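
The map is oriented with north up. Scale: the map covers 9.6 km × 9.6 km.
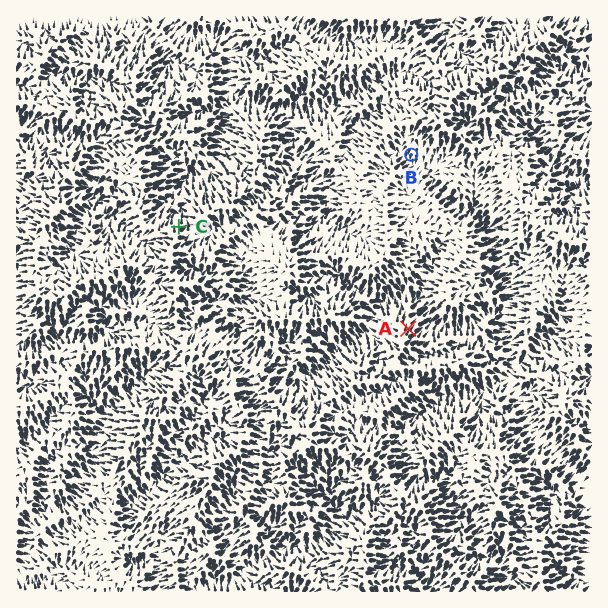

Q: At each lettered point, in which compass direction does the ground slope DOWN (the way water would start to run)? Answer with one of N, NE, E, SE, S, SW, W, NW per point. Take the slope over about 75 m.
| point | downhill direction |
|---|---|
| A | NE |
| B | S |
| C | N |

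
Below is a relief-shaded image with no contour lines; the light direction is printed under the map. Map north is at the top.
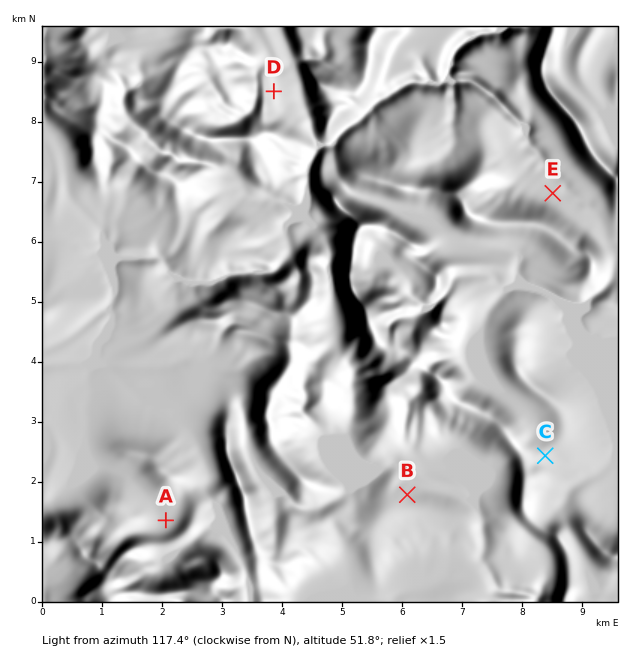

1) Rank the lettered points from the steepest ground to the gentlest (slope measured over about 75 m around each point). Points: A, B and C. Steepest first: B C A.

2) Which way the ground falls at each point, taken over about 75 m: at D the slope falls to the E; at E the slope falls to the NE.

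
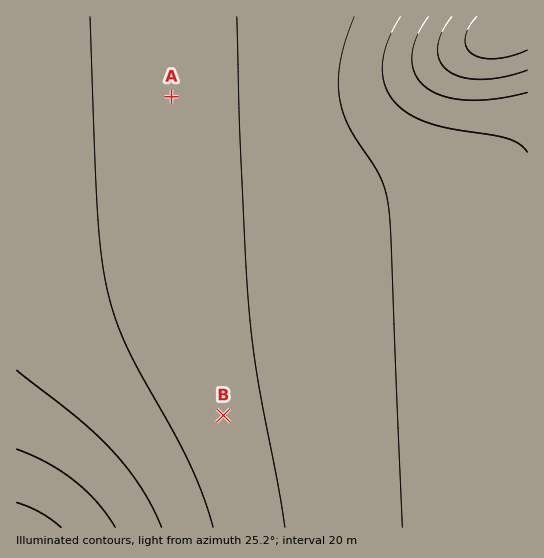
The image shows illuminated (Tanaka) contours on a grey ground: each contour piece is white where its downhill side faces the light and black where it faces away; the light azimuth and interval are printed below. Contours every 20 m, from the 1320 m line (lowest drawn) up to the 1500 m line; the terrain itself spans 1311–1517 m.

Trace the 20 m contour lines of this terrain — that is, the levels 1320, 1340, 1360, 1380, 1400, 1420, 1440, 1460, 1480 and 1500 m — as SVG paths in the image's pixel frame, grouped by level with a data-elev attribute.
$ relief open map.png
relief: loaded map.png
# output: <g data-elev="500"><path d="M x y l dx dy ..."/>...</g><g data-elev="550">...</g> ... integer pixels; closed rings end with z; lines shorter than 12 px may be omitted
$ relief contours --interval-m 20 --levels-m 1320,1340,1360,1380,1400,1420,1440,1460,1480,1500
<g data-elev="1320"><path d="M17 503l24 10 20 14"/></g><g data-elev="1340"><path d="M17 449l30 14 27 17 23 22 18 25"/></g><g data-elev="1360"><path d="M17 370l62 49 34 32 28 36 11 20 10 20"/></g><g data-elev="1380"><path d="M90 17l8 197 4 44 6 36 9 29 12 28 47 86 17 33 11 29 9 28"/></g><g data-elev="1400"><path d="M237 17l3 125 10 175 8 64 27 146"/></g><g data-elev="1420"><path d="M354 17l-8 22-5 19-2 17 0 18 3 14 5 15 8 15 24 38 6 14 3 16 3 34 11 288"/></g><g data-elev="1440"><path d="M400 17l-13 25-5 23 1 10 2 11 5 9 6 8 13 11 16 8 24 6 57 10 12 5 9 9"/></g><g data-elev="1460"><path d="M428 17l-12 21-4 19 1 9 2 8 4 7 7 6 17 9 24 4 28-1 32-7"/></g><g data-elev="1480"><path d="M452 17l-10 16-4 16 2 13 9 9 14 7 19 1 21-2 24-7"/></g><g data-elev="1500"><path d="M477 17l-8 10-4 11 1 9 6 7 10 4 13 1 16-3 16-6"/></g>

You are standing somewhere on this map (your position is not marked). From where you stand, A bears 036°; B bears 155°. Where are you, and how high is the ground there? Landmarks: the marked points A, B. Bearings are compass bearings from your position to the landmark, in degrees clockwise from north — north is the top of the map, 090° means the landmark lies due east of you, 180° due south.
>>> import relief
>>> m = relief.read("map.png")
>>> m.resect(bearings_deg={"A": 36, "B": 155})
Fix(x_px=112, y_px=178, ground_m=1380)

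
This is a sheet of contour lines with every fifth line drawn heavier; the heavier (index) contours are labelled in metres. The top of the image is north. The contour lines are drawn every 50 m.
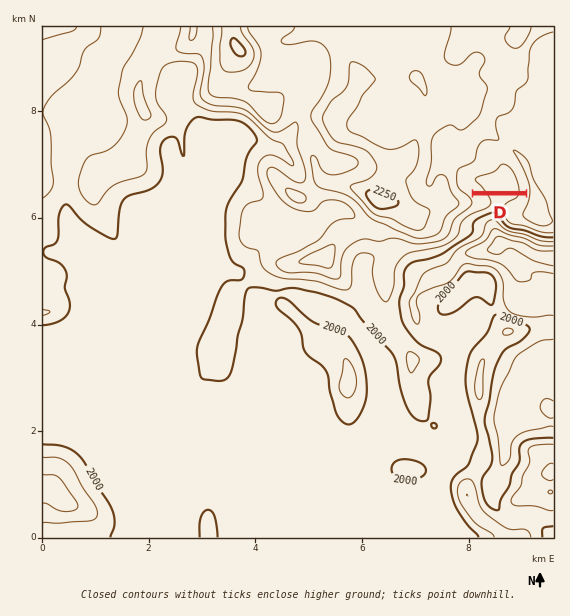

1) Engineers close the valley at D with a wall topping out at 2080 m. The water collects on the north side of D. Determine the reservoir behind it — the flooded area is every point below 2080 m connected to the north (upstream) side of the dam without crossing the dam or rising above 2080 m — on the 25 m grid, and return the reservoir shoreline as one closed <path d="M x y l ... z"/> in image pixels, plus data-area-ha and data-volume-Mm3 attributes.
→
<path d="M492 147l-5 0-4 4 0 12-3 3-15 4-3 3-1 11 8 7 56 0 1-2-4-13-8-15-10-8-12-6z" data-area-ha="67" data-volume-Mm3="17.67"/>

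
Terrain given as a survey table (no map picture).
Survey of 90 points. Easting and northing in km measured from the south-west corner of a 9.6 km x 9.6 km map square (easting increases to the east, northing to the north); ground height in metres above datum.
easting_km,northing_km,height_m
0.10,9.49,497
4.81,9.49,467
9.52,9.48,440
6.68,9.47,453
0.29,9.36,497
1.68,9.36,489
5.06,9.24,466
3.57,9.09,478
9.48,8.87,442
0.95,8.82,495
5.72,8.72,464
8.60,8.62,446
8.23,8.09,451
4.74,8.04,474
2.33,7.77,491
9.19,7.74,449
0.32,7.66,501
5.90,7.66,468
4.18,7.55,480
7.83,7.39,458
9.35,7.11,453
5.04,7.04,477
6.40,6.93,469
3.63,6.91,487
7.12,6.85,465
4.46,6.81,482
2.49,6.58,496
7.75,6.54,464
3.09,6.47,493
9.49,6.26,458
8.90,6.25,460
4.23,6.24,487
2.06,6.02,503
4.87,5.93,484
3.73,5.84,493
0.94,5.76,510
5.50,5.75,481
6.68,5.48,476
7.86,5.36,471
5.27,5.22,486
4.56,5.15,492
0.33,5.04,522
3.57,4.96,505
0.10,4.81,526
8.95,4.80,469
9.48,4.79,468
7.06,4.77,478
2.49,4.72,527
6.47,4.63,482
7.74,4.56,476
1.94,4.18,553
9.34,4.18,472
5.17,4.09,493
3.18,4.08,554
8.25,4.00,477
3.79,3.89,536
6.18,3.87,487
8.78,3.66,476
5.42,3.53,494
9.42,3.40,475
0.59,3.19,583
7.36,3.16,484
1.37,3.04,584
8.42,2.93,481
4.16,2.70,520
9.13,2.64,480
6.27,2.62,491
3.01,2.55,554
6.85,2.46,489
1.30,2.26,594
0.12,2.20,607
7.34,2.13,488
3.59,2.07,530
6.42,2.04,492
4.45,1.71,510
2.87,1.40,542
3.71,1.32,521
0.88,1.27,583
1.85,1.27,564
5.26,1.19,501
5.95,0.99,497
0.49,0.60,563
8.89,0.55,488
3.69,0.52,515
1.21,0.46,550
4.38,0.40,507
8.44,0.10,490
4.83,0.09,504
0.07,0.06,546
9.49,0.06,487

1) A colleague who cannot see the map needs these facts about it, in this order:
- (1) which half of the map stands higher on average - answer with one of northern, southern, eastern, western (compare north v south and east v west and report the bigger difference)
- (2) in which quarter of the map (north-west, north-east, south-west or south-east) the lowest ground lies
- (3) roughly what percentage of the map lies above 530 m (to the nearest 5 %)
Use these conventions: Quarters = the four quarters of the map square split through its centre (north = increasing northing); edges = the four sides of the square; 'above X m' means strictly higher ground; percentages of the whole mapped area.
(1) On average the western half of the map is the higher ground.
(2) The lowest point lies in the north-east quarter of the map.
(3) About 15 % of the map lies above 530 m.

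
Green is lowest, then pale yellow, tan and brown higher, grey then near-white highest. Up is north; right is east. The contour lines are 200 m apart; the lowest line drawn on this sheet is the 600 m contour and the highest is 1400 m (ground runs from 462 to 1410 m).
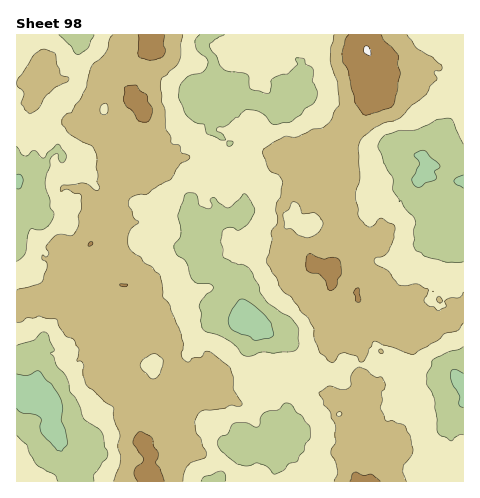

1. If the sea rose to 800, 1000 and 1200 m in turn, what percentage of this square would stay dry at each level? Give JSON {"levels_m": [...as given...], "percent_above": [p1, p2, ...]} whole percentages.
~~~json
{"levels_m": [800, 1000, 1200], "percent_above": [78, 41, 3]}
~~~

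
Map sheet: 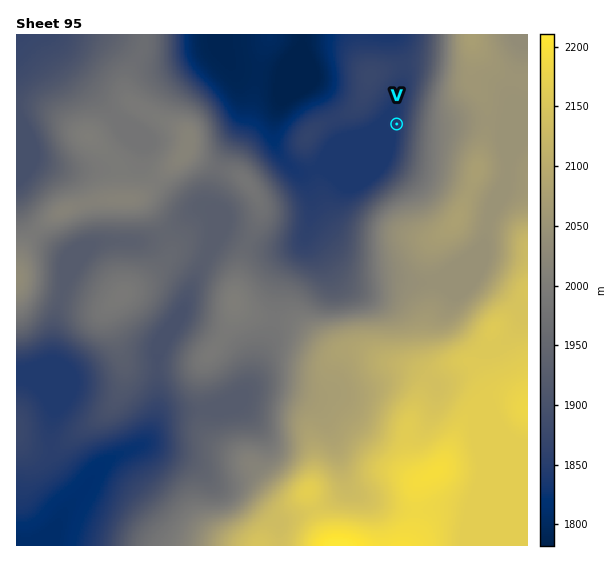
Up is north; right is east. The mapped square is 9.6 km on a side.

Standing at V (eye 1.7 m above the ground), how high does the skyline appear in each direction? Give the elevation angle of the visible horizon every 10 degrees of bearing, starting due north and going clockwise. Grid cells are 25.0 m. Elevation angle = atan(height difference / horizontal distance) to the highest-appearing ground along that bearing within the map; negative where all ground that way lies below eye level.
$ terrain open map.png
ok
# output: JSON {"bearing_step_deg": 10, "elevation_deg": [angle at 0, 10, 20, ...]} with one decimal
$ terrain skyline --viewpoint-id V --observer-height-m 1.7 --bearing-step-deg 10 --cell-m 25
{"bearing_step_deg": 10, "elevation_deg": [1.2, 1.1, 1.8, 4.9, 6.7, 8.4, 10.2, 11.5, 12.3, 12.8, 12.9, 12.6, 11.8, 10.8, 9.4, 7.7, 6.4, 6.3, 6.0, 4.8, 2.8, 2.1, 2.0, 1.9, 2.6, 2.7, 2.4, 2.4, 1.5, 1.7, 2.0, 2.1, 2.1, 2.0, 1.9, 1.6]}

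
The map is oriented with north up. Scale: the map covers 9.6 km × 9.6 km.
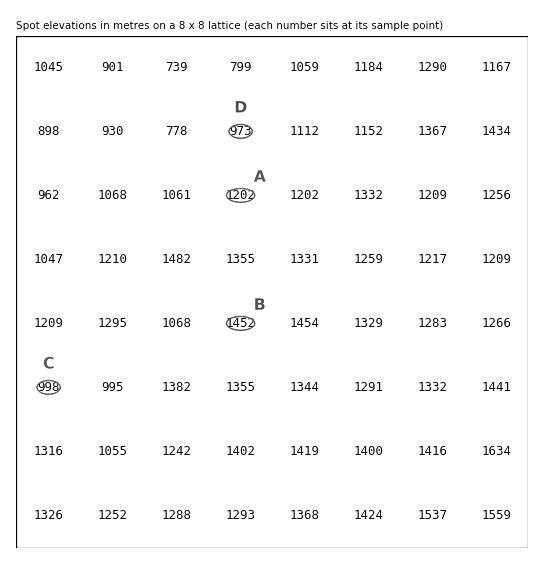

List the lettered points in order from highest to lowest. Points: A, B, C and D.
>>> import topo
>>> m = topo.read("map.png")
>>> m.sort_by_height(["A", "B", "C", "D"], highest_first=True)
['B', 'A', 'C', 'D']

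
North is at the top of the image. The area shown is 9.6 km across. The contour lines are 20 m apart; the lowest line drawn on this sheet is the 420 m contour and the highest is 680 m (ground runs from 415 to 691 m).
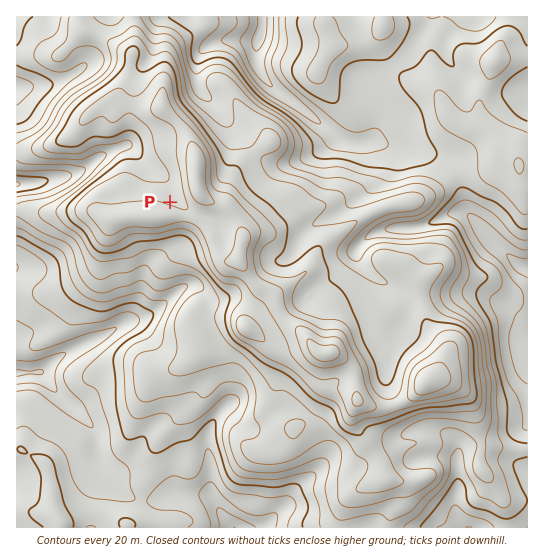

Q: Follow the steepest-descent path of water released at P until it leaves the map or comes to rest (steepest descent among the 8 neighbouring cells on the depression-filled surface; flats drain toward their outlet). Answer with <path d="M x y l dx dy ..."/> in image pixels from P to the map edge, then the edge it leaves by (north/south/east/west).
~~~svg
<path d="M170 202l0-16-3-4-10-11-6-2-22-23-7 0-12 7-3 0-5 2-16 14-8 4-3 0-5 2-4 0-1 2-6 0-1 1-11 1-5 3-7 0-1 1-17 0"/>
exit: west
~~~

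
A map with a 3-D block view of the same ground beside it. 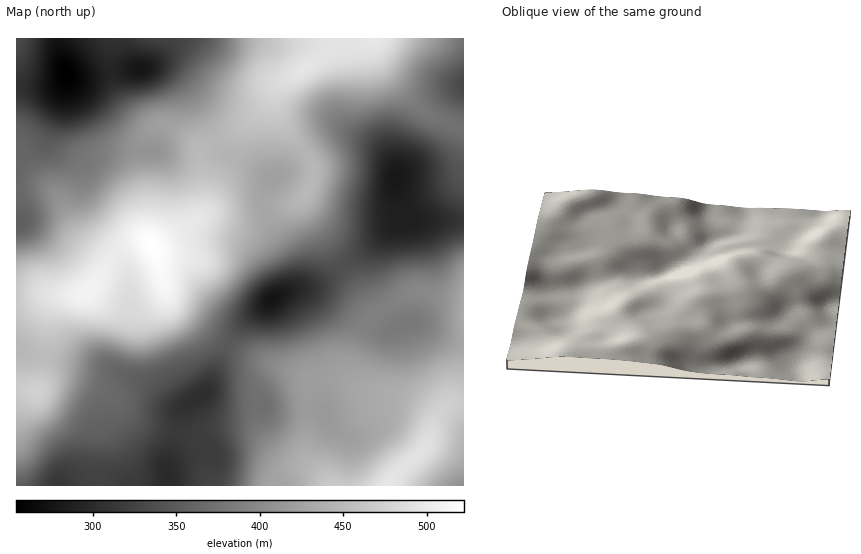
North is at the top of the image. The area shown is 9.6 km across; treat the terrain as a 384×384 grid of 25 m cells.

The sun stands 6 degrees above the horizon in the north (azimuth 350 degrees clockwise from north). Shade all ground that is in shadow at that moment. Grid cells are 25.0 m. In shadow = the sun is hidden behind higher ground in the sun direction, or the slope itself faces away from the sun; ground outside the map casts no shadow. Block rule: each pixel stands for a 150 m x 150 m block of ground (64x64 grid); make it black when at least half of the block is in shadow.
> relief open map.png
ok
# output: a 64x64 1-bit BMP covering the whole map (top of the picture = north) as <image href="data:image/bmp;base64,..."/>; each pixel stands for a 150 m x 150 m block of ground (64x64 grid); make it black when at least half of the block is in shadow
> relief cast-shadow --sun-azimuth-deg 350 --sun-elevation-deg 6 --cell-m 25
<image width="64" height="64" href="data:image/bmp;base64,Qk0+AgAAAAAAAD4AAAAoAAAAQAAAAEAAAAABAAEAAAAAAAACAAATCwAAEwsAAAIAAAAAAAAA////AAAAAAAAAAAAAAAAAAAAAAAAAAAAYAAAAAAAAAAEAAAAAAAAAAwAAAAAAAAADAAAAAAAAAAcAAAAAAAAABwAAAAAAAAAHgAAAAAAAAAeAAAAAAAAAAwAAAAAAAAAAAAAAAAAAAAAAAAAAAAAAAAAAYAAAAAAAAA/gAAAAAAAAP/AAAAAAAAH/8AAAAAAAB//wAAAAAAAP//AAAAAAAA//8AAAAAAAD//4AAAAAAAfz/gAAAAAAB8D+AAAAAAAAAD7wAAAAAAAADfwAAAAAAAAB/4AAAAAAAAH/wAAAAAAAAf/gAAAAAAAB//AAAAAAAAD/+AAAAAAAAB/4AAAAAAAAB/gAAAAAAAAD+AAAAAAAAAB4AAAAAAAAAAAAAAAAAAAAAAAAAAAAAAAAAAAAAAAAAAAAAAAAAAAAAAAAAAAAAAAAAAAAAAAAAAAAAAAAAAAAAAAAAAAAAAAAAAAAAAAAAAAAAAAAAAAAAAAAAAAAAAAAAAAAAAAAAAAAAAAAAAAAAAAAAAAAAAAAAAAAAAAAAAAAAAAAAAAAAAGAAAAAAAAAAcAAAAAAAAADwAAAAAAAAAPAAAAAAAAD4cAAAAAAAAfxwAAAAAAAB/vAAAAAAAAD+YAAAAAAAADgAAAAAAAAAAAAAAAAAAAAAAAAAAAAAAAAAAAAAAAAAAAAAAAAAAAAAAAA=="/>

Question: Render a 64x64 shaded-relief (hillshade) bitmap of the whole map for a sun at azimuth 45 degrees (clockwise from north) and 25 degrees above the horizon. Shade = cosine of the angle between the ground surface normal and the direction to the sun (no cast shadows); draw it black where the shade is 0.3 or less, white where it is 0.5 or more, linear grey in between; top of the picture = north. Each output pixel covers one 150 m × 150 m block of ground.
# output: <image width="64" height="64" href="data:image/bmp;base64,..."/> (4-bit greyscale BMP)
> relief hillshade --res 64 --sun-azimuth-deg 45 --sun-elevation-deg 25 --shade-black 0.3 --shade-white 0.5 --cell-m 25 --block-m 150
<image width="64" height="64" href="data:image/bmp;base64,Qk12CAAAAAAAAHYAAAAoAAAAQAAAAEAAAAABAAQAAAAAAAAIAAATCwAAEwsAABAAAAAAAAAAAAAAABEREQAiIiIAMzMzAERERABVVVUAZmZmAHd3dwCIiIgAmZmZAKqqqgC7u7sAzMzMAN3d3QDu7u4A////AHiqqYiImZqpmau6h3iZmGVEaJmHd3irzLqZqruqqZmIeKqpiIiZmZmau7qHeJqYZURomId3ibzMupmaqqmZmYhnmqiHiIiIiJq7qYd4mqhlRGiIiIiavNy6mZmqmZmZiHiqmHd3d4iImqqod4iamGQ0aJiImavNzLqZmqqZmZmZiaqYd3d3d4iZqph3iZmXUzRomZmavMzLupmqqpmaqqqZqph3dmd4iZmZmIiJmYZDNXmZmau8zLupmaqqmaq7u5mqmId3d4iZmZmZiJmYdURGiamZq7u7qpmZmpmJq8zLmZiIiIiImZmZmqqZmZh2VFeaqYiau7qZiImZmIibzMuHd4iZmZmZmZmru6qZmHZVaJqoiJq7qYiIiJiHeJvMundniaqqmZmJmrzLuqqZh2Z4qpd3iqqYiIiIiId4mrupdmeKu7qZmJmrzMu6qqmHZniphmaJqpiIiZmYh3iaqql2eJvMupmZmqu7uqqqqYZVaJl1VomZiIiJmZiIiJmqqneJrMy6qZmqu7qpmZmZdlVomGRWiZmIiJmZmZiImaqqiJq83Muqmqu7qpmIiZhlRWiHVFaJmYiImZmZmZmZqruaq83dzLqqu7qpmIiIh1RFZ3ZUV4mZiImZmaqqqpqru6q7zd3cy7u6qZmYiIiHVEVnZVVomZmZmZqqu7uqqqu7u7vM3d3Muph3d4iIiIdlVWZmZ4maqZmaqrvMy7qqq7uqq7vM3cuYZERGZ3iIh2VWZmeJmqqqqqq7zMzMu6qru6mZmqvMuWQhATRWZ3eHdmd3ibu7u7qqq8zd3Mu7qqu7mIiJqqqGMQABJEVWZ4iIiJm83czLu7u8zd3Mu7qqqqmHd4iZl1MQAAI0REVniZmqvN7u3MzLvMzMzMu6qqqZiHd3eIh1QgASNFVERWiJq7zN7/7dzMzMzLu7uqqqqYd3dmd4d1QyI0VmZlVWeZq7ze7//dzMzLu6qqqqqqmYdmZ2ZndlRERWd4d2Zmiaq7vN7//su7u7uqmZmZmZmIdmZnZmZlVFVniZiHZmibu7u83v/suqq7qpmZmZmZiIdmZmdmZmZWZ4mamYdmebzLqqvN7dupqqqZiImaqZiId2ZmZ2Z3d3eImqqYdmaKzMuZmrzMupiZmYh4iaqpmIiHd3d3d4iIiZmqqph2Z4vMuYiJq7qYd4iId3iJqqqZmZmZh3d4mqqZqqqqmHZnm8uod4mqmHZmZ2ZmeJq7uqmaqqqXeImruqqqqqqYZmiruph4mqqHZVVVVVZ4mru7qrvMypd5q8y7qqqqqpdmeKu6iIm7uodUREREVnmrzMu7zd3LmHvM3MupmZqql2Z5q6qZq8zKl2VURERXiavMzMze7tuYjd3cupmZmamGZomrqqq93cqYdmZVVWeJq83d3e7u26qu7cupmZmZmYZniru7u83dypiHd2ZmeJqrzd3d7u3Lu87suYiJmZmZd3ibvLu7zdy6qZiId2d4mrzd3d3dzLu83cuXd4mZmZiHibzMuqu8y7qqqYh3d4mqvN3cy7u7urvLqXZnmqqpmYmbzMu6qqu7u7upiHd3iavN3cu6qqqqqrmXVWiru6mZmrzMy6qqq7u8y6mHd3iavN7ty6qZmZiJmHZEaKy7qZmavMzLuqq7zMzLmHd3eKvN3u3LqZmId3d4dURpvMuZiau8zMu7u7zd3cuYh3eJvN3u3cuqmYdmZmh1RXq8upiJq7zMzLu8zd3dypmIiJq93d3dy7qYdmVVWHVWm8y6mImrvM3My7zN3dy7qZmZms3d3d3cuph2VVVodniszLqYmqu83dy7u8zdzLuqqZmazd3d3dy5mHZlZniHirzLupmaq83d3LqrzMzMu6qZiJq93d3u3KmIdmZneImrzLupmZqrzd3Lqaq7zLu6qZiHib3u7u7cqYd2VWd5mrzLqpmZmavM3LqYmru7uqmYh3eKzv///tuYd2VVZ3mqu7qZmZiImru7mHeau6qqmYh3d4vf///+ypd2VERWequ7qZmZmIiJmqmHZ5qqqZmIh3d4rP///+25dlVDNFZqq7uqqqqZiIiZiHZnmqmYiIiHd4m+///+3KhlQzIjRWq7zMvMu6mYiIiHdniqqYiIiId3m9///ty6l1QyIiRWa7zd7t3MupmIiIh4iaqpiIiIh3is7/7cuph2VDIiNWeM3v//7dy7qYiImZmru6mIiIh3ib3u7bqYh2VDMjRnia3v///tzLqpiJmru7u7qYiIiHiKvd3LqHdmZUQ0V5q7zv///ty7qZmaq8zczLqZiIiHeJq8zLmHZmZVVFaJvN3e///ty6qZmbzd7t3Luph3d3d4iaqqmGVVVVVWaKvN3u3u7ty6qYibzu/u3Muph3d3d3eImZh2VERVVWeJvN3u7M3dy6mYeJzf/+3LupmHd3d3d4iIh2VEREVWeJq83d3KvM3LqYd4rO7uy6qpmId3d3eIiIh3ZURERVZ5q8zMy7mrzcuXZmeb3cupiImYiIh3eImYiIh2VVVVZ4q7u7qqmavNyoZVZ5q7qHdniImZmHeImZmZmYd2ZmZ4mruqmZiJrN25dVVniZl2VVZ4iZmYd4mqqZmpmIh3d4iquqmIiIq83KhlVWeIh2REVniJmYdmeJqZmZmZmIiIiaqqmIiJmrzcp2VWZ4iGVEVniImYZVVomYiJmZmZmYiJqrqpmaqrvNuXZWZ3iHZUVniJmYdURGeIh4iZmZmZiImquqqqq7"/>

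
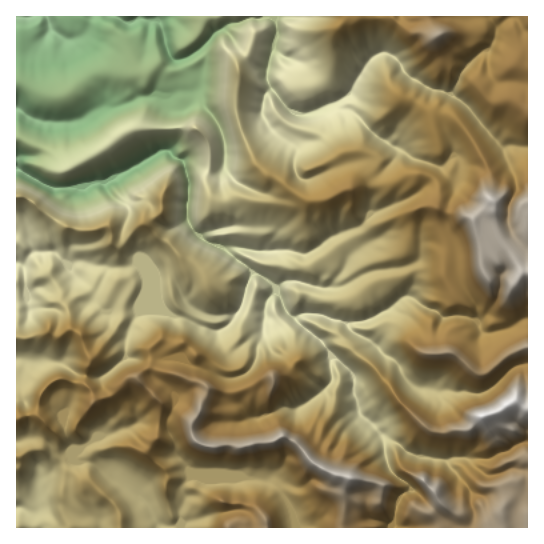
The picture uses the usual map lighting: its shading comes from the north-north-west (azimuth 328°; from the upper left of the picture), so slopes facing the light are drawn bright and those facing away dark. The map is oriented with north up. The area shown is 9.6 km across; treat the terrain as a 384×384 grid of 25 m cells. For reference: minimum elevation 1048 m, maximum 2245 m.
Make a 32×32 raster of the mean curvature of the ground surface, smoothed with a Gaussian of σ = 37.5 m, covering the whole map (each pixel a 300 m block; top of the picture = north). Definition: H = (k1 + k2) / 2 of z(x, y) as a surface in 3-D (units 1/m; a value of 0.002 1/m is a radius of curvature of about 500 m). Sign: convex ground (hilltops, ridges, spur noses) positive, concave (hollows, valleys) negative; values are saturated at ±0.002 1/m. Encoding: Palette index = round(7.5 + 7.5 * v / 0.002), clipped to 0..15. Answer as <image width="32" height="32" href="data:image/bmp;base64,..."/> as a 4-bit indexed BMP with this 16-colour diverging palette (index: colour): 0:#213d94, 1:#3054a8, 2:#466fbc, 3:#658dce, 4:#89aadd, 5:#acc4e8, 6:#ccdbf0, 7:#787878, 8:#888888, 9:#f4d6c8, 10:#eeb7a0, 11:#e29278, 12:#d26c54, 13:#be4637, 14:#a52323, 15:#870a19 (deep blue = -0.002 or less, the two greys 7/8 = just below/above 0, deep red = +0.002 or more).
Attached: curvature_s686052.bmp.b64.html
<image width="32" height="32" href="data:image/bmp;base64,Qk12AgAAAAAAAHYAAAAoAAAAIAAAACAAAAABAAQAAAAAAAACAAATCwAAEwsAABAAAAAAAAAAlD0hAKhUMAC8b0YAzo1lAN2qiQDoxKwA8NvMAHh4eACIiIgAyNb0AKC37gB4kuIAVGzSADdGvgAjI6UAGQqHAKd5hcZoZlx/VWancJhoWZd2l3imWlf6qlV1p8Hl2WenhZeqVl1XY1VViJfPC+VbqKRopGVtZURFR5/akP6DpmbXhodbwzeZlUfkmWgQExNcNaZWqeWfzO7/WYZDqbl5k62KZGRz1yMjs5lkRK+b24ZsU/dleF9nZxB6g3b2NszqT1TpxdQ7u7mpVZRvM0IAe3X2gL9b2TVO6Yah6SU37QhUI/sQlDumh13BL6B+zZbit6WqOdvoWXOaYvcZ+ZhWfXy/ppSYY2ejdo01t4l7dkRVSFWFVHZipIQimTSHNFWWZ7h5h3pJrVcvuZqXKKtKl4qUd6h3ia5DM1Zmmoa2b0pKlVR2V7vEX925aYdlpYlplFZqtGu2AEI0SJVopJWIlmiP/Gy2UIqZeZVHhZWTt3hMxmyavg+4h3eId1rGmtlL/lRXSZ4MysiKvJhkOrNuiYARAEePDWY5xzfKipazW5M93rgwTQpjzaXXVoe4N1w3SJi9lxBHsfdjWsq0KMOqNsh2atu6f0XVV4d7BHiV4ndjREWcp40Nc9ZXY9hpjTZqWql1RGVTb4VXckeLq7QrqZmKhoh3dV2je5tknaEj2HaHh5mZmZVfsMhqgqwHx5eoh3d3iJRlfpRlaoYQW4g0qJd2d5mTuGPZGYqHZqzolYh5eYtVVnthSDh5y5uodndn"/>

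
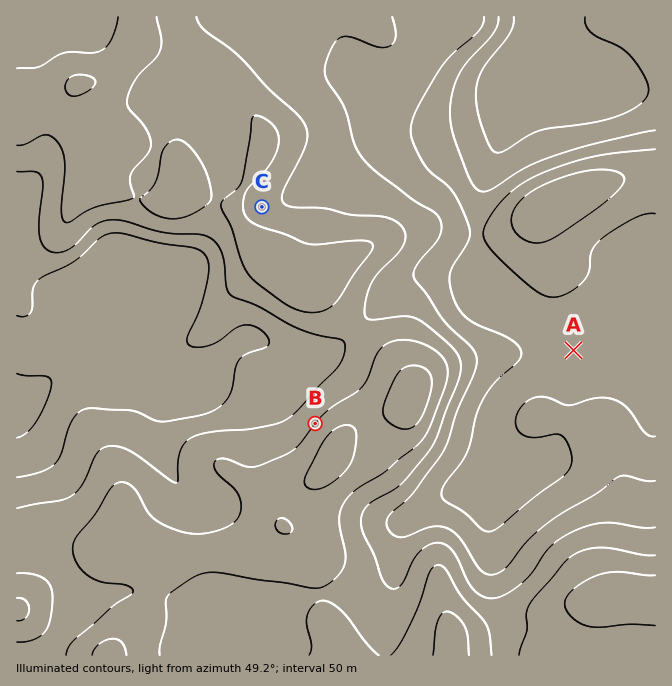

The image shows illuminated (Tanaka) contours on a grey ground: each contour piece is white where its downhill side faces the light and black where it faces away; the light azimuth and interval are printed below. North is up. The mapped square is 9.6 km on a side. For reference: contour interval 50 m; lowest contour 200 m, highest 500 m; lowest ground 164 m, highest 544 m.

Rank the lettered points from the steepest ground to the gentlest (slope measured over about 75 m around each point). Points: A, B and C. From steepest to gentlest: B C A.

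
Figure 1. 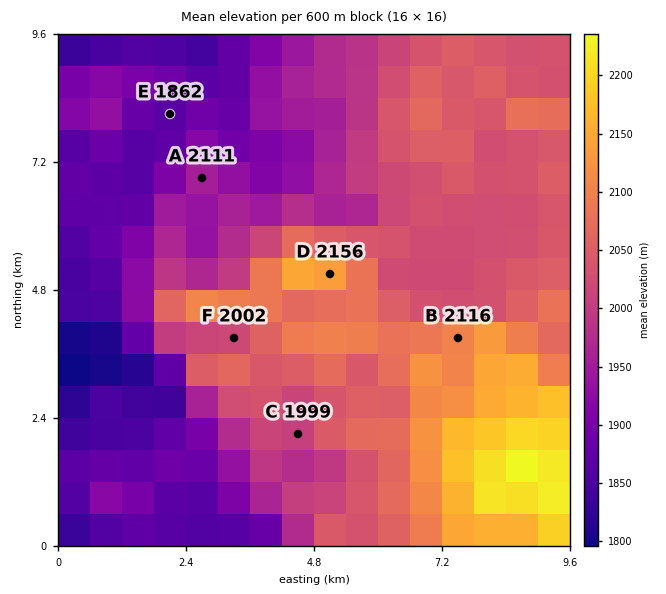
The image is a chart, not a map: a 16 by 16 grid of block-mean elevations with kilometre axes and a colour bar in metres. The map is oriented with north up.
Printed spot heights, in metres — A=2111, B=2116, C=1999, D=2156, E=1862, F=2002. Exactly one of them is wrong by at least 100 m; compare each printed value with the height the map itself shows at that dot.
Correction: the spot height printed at A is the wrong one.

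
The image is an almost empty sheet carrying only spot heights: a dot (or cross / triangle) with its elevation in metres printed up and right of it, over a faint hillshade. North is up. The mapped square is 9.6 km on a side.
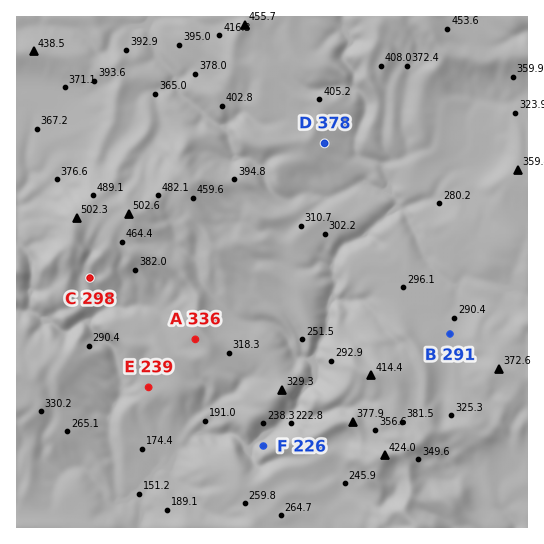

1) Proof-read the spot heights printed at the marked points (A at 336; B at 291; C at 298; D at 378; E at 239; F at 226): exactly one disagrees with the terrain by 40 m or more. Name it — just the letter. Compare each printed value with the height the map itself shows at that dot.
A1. C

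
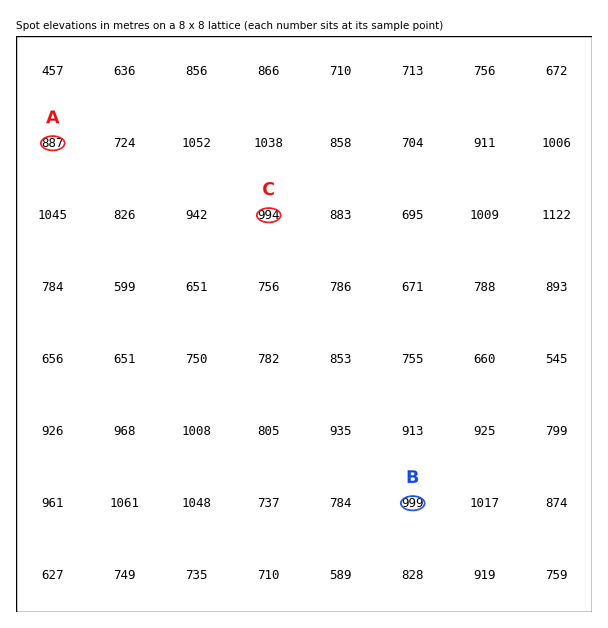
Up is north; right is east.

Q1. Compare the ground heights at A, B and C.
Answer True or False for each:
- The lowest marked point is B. False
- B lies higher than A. True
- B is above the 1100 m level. False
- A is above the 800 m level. True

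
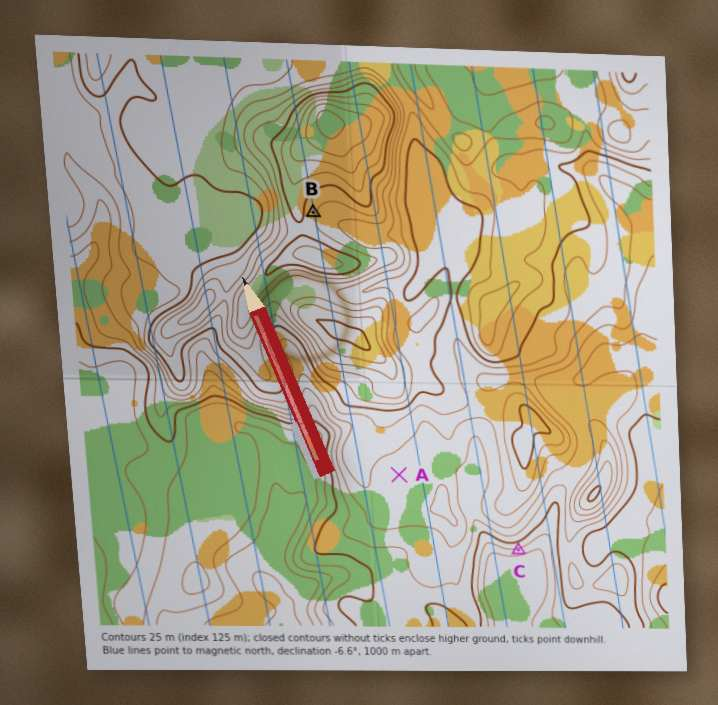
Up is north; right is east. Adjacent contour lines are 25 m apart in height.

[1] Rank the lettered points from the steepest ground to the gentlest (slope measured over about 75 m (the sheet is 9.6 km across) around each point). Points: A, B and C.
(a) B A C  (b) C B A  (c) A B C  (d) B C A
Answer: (b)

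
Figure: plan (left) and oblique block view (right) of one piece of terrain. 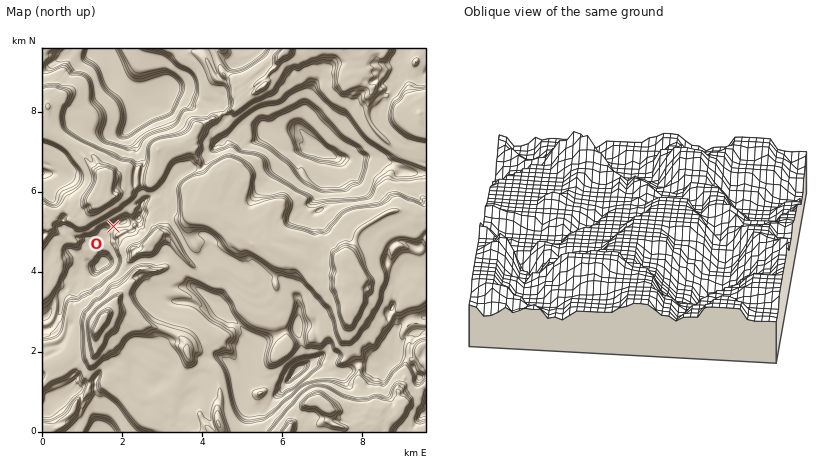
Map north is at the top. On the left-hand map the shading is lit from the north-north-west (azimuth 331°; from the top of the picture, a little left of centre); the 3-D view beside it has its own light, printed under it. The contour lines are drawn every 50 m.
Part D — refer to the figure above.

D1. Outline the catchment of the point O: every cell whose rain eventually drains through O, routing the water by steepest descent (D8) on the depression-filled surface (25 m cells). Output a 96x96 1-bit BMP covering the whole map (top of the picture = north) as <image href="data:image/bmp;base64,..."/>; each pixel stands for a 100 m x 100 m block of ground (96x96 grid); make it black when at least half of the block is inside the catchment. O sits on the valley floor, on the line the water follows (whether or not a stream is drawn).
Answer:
<image width="96" height="96" href="data:image/bmp;base64,Qk2+BAAAAAAAAD4AAAAoAAAAYAAAAGAAAAABAAEAAAAAAIAEAAATCwAAEwsAAAIAAAAAAAAA////AAAAAAAAAAAAAAAAAAAAAAAAAAAAAAAAAAAAAAAAAAAAAAAAAAAAAAAAAAAAAAAAAAAAAAAAAAAAAAAAAAAAAAAAAAAAAAAAAAAAAAAAAAAAAAAAAAAAAAAAAAAAAAAAAAAAAAAAAAAAAAAAAAAAAAAAAAAAAAAAAAAAAAAAAAAAAAAAAAAAAAAAAAAAAAAAAAAAAAAAAAAAAAAAAAAAAAAAAAAAAAAAAAAAAAAAAAAAAAAAAAAAAAAAAAAAAAAAAAAAAAAAAAAAAAAAAAAAAAAAAAAAAAAAAAAAAAAAAAAAAAAAAAAAAAAAAAAAAAAAAAAAAAAAAAAAAAAAAAAAAAAAAAAAAAAAAAAAAAAAAAAAAAAAAAAAAAAAAAAAAAAAAAAAAAAAAAAAAAAAAAAAAAAAAAAAAAAAAAAAAAAAAAAAAAAAAAAAAAAAAAAAAAAAAAAAAAAAAAAAAAAAAAAAAAAAAAAAAAAAAAAAAAAAAAAAAAAAAAAAAAAAAAAAAAAAAAAAAAAAAAAAAAAAAAAAAAAAAAAAAAAAAAAAAAAAAAAAAAAAAAAAAAAAAAAAAAAAAAAAAAAAAAAAAAAAAAAAAAAAAAAAAAAAAAAAAAAAAAAAAAAAAAAAAAAAAAAAAAAAAAAAAAAAAAAAAAAAAAAAAAAAAAAAAAAAAAAAAAAAAAAAAAAAAAAAAAAAAAAAAAAAAAAAAAAAAAAAAAAAAAAAAAAAAAHAAAAAAAAAAAAAAAPgAAAAAAAAAAAAAAPgcAAAAAAAAAAAAAfweAAAAAAAAAAAAA/8+AAAAAAAAAAAAB//+AAAAAAAAAAAAD//+AAAAAAAAAAAAH//+AAAAAAAAAAAAH///AAAAAAAAAAAAP///AAAAAAAAAAAAP///gAAAAAAAAAAAf///8AAAAAAAAAAAf///8AAAAAAAAAAAH///8AAAAAAAAAAAB///8AAAAAAAAAAAA///4AAAAAAAAAAAAH//4AAAAAAAAAAAAAf/4AAAAAAAAAAAAAP/wAAAAAAAAAAAAAP/wAAAAAAAAAAAAAP/wAAAAAAAAAAAAAP/wAAAAAAAAAAAAAP/gAAAAAAAAAAAAAP/gAAAAAAAAAAAAAP/AAAAAAAAAAAAAAH/AAAAAAAAAAAAAAA8AAAAAAAAAAAAAAAAAAAAAAAAAAAAAAAAAAAAAAAAAAAAAAAAAAAAAAAAAAAAAAAAAAAAAAAAAAAAAAAAAAAAAAAAAAAAAAAAAAAAAAAAAAAAAAAAAAAAAAAAAAAAAAAAAAAAAAAAAAAAAAAAAAAAAAAAAAAAAAAAAAAAAAAAAAAAAAAAAAAAAAAAAAAAAAAAAAAAAAAAAAAAAAAAAAAAAAAAAAAAAAAAAAAAAAAAAAAAAAAAAAAAAAAAAAAAAAAAAAAAAAAAAAAAAAAAAAAAAAAAAAAAAAAAAAAAAAAAAAAAAAAAAAAAAAAAAAAAAAAAAAAAAAAAAAAAAAAAAAAAAAAAAAAAAAAAAAAAAAAAAAAAAAAAAAAAAAAAAAAAAAAAAAAAAAAAAA="/>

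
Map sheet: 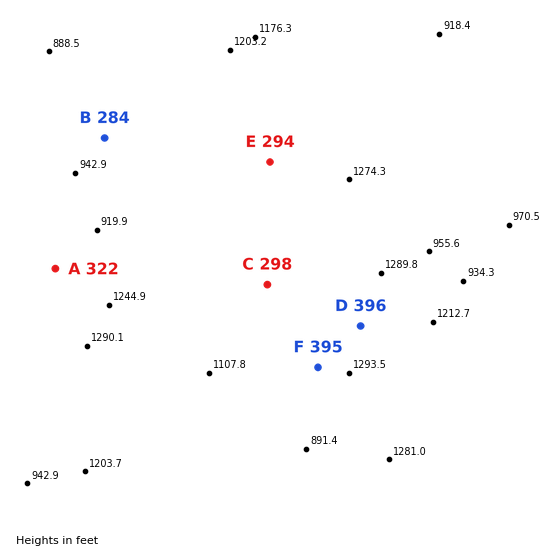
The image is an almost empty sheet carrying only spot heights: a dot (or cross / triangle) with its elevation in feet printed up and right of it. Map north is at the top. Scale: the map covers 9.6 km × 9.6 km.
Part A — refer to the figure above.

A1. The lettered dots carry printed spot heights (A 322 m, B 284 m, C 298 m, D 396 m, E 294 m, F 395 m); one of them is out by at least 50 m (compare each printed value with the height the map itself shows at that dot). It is E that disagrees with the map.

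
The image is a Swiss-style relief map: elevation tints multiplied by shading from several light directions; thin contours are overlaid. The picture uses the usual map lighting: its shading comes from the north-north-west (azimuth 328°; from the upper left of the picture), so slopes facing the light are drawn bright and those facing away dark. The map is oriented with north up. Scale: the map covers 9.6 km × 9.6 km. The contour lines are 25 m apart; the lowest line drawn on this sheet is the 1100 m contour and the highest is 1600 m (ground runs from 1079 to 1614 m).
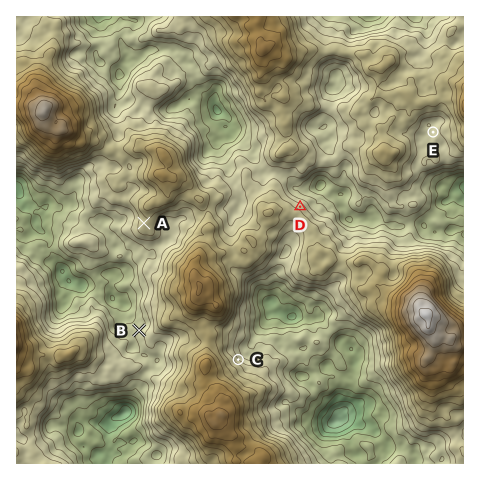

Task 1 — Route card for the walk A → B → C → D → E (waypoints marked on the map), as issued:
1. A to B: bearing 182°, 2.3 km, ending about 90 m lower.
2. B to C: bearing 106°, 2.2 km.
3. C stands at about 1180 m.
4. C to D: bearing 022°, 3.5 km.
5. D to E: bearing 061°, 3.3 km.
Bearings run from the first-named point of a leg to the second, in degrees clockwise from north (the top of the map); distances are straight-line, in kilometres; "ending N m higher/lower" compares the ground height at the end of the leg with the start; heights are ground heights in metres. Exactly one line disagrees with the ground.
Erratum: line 3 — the height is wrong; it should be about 1300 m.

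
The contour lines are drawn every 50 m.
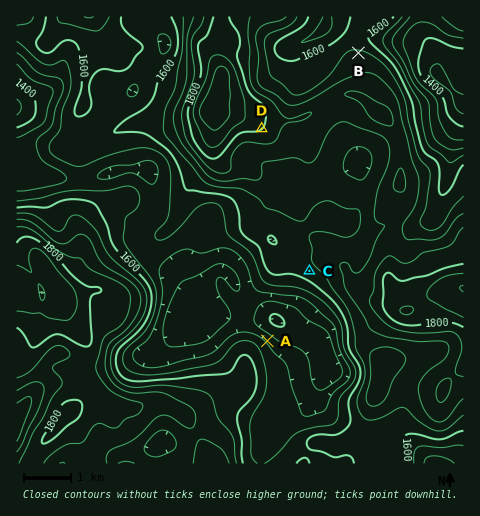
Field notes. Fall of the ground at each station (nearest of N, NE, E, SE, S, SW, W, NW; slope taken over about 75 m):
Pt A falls NE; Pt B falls N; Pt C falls SW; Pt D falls SE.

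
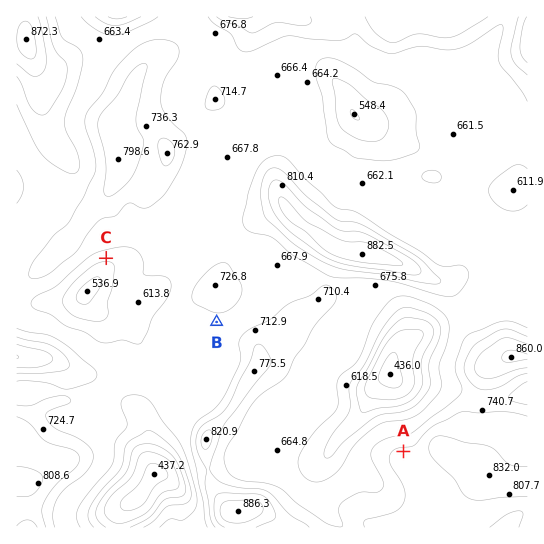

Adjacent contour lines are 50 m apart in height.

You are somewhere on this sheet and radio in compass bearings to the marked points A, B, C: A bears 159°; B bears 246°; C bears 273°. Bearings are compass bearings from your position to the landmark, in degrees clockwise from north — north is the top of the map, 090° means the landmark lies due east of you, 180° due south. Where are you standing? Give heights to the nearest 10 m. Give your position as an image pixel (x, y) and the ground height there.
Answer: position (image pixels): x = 334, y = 270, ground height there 730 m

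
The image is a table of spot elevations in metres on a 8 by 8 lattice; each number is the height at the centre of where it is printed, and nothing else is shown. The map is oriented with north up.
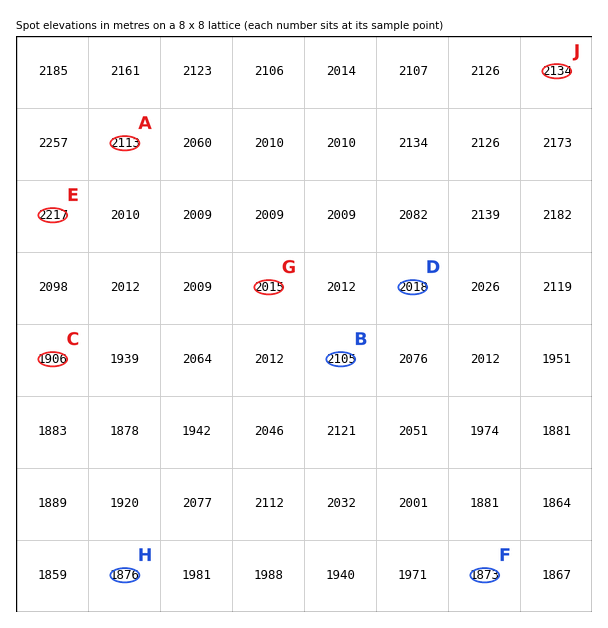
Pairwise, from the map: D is below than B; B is above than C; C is below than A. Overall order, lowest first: C D B A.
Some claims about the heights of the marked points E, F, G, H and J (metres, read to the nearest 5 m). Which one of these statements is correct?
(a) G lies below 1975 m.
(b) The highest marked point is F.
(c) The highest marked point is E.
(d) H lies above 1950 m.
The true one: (c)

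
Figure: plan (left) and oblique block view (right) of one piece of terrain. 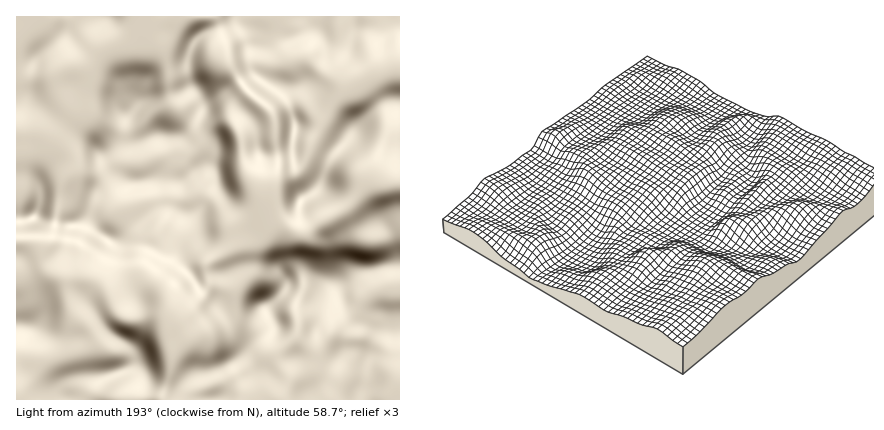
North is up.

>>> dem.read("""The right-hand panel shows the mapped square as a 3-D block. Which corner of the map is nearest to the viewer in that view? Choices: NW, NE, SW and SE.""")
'SE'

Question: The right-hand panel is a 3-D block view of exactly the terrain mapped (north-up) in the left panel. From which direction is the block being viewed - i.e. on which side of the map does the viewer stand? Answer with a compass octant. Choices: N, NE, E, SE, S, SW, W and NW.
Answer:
SE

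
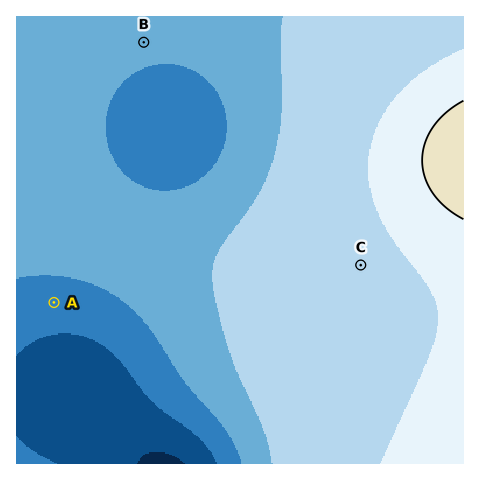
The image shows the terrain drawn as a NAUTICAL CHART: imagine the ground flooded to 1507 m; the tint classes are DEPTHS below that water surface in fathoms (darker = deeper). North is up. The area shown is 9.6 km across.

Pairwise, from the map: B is lower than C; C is higher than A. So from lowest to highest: A B C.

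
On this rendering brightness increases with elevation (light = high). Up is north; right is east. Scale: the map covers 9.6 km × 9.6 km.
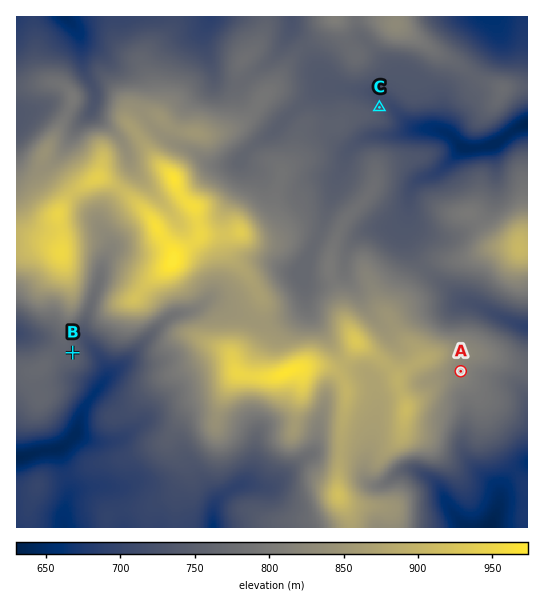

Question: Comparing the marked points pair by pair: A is higher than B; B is higher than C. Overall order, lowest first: C B A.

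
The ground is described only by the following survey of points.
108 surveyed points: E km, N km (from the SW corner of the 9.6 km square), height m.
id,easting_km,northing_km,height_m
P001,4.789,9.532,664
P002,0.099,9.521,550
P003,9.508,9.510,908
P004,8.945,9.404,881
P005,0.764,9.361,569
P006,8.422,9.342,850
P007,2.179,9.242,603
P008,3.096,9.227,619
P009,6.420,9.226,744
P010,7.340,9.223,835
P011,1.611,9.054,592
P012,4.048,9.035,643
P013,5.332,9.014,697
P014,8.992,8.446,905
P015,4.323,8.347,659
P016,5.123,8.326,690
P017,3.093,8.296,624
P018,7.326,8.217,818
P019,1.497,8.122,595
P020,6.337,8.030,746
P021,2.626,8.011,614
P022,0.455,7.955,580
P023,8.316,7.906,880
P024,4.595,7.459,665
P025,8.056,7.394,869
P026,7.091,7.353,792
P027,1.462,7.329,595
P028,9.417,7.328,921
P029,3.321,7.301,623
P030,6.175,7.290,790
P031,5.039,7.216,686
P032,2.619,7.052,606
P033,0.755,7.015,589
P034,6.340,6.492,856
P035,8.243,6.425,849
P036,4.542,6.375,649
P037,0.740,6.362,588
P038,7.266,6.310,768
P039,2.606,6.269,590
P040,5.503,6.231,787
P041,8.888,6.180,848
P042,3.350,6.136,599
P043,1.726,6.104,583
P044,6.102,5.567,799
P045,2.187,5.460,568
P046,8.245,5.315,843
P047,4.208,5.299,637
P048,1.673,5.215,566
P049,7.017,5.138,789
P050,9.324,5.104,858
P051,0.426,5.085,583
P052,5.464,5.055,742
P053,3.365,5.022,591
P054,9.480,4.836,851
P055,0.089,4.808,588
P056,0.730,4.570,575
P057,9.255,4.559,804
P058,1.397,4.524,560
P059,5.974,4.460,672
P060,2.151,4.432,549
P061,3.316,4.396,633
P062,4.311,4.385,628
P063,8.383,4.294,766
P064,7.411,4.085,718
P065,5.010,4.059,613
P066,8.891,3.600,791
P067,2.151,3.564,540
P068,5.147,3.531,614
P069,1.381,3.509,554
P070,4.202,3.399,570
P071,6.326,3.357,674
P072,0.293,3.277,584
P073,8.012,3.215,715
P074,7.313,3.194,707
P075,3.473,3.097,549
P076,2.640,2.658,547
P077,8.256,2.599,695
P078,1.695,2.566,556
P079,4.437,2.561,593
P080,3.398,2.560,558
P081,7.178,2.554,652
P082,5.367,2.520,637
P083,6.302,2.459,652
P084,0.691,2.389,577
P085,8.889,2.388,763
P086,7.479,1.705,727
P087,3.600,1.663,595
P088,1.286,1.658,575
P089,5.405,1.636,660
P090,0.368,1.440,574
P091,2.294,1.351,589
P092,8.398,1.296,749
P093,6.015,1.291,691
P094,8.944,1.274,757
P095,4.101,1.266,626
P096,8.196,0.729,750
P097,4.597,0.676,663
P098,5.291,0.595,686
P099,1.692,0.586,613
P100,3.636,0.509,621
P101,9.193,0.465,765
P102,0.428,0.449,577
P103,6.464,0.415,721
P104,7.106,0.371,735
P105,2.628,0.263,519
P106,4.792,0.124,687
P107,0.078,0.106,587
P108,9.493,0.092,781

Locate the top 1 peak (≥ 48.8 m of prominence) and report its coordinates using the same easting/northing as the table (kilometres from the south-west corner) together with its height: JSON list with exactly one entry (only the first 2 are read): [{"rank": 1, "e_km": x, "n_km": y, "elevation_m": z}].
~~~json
[{"rank": 1, "e_km": 6.16, "n_km": 6.56, "elevation_m": 864}]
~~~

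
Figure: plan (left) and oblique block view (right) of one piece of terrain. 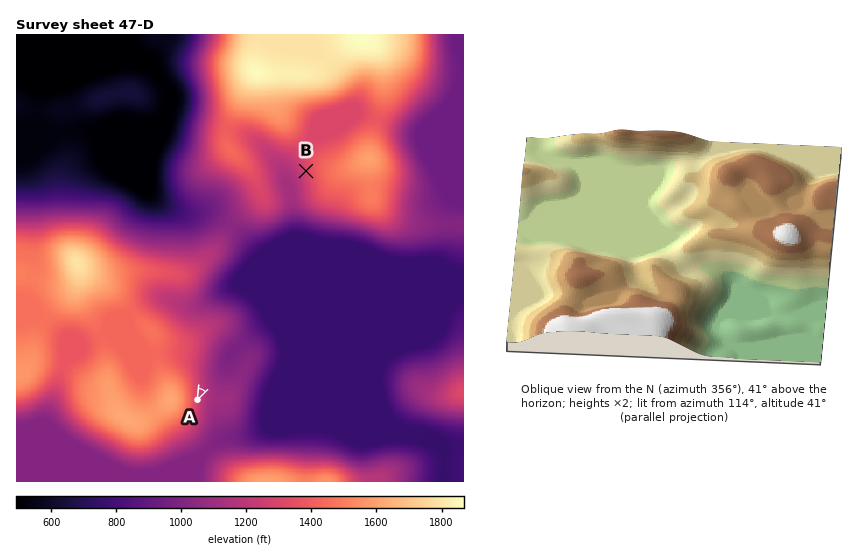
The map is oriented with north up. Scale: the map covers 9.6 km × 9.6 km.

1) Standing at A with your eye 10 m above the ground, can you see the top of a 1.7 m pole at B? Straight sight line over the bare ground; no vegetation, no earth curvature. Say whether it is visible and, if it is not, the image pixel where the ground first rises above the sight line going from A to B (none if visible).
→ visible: true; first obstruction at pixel None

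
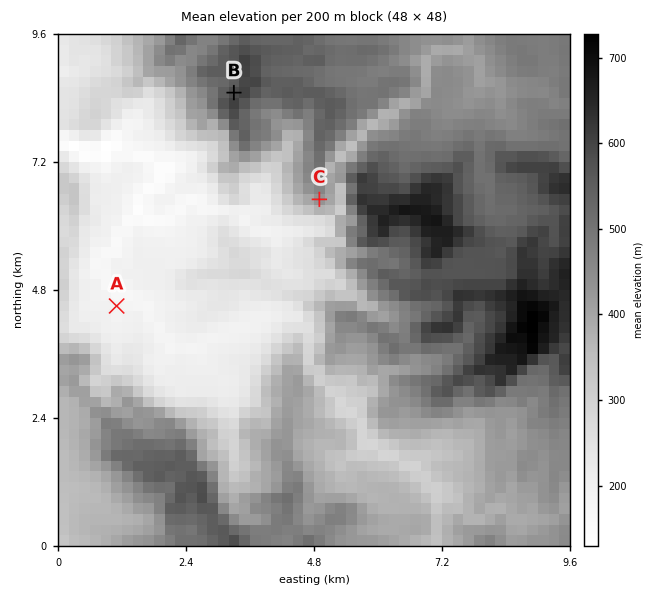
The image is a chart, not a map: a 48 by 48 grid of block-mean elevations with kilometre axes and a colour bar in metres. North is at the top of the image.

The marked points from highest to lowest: B C A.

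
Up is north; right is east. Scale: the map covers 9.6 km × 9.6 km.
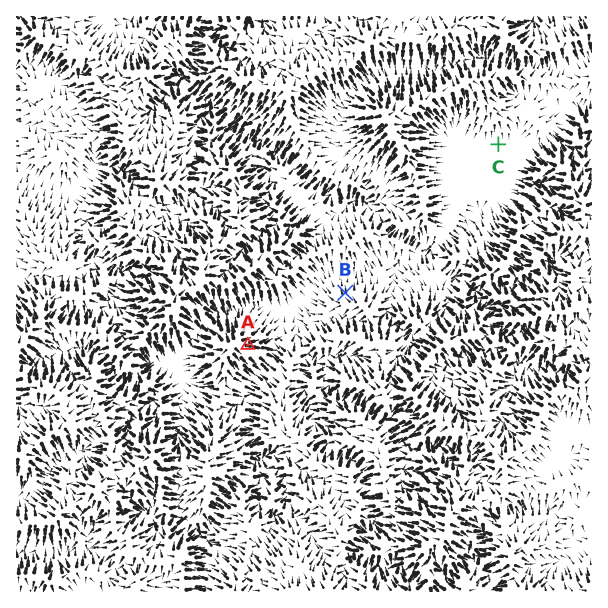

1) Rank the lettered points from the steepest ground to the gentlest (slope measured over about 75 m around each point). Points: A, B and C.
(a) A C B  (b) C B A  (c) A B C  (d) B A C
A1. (c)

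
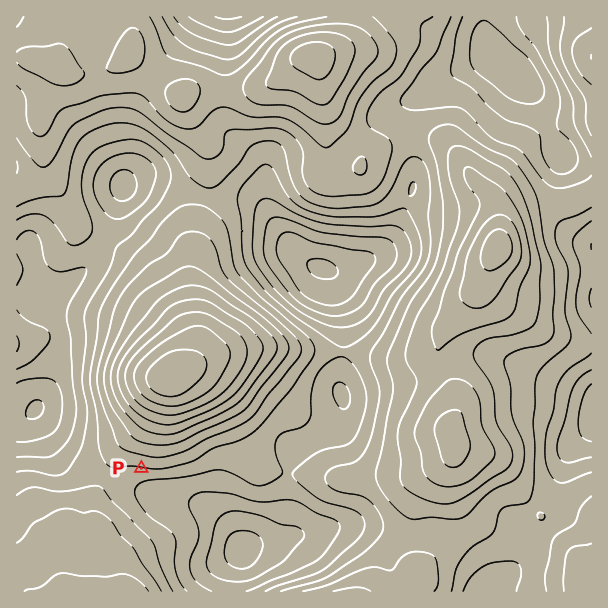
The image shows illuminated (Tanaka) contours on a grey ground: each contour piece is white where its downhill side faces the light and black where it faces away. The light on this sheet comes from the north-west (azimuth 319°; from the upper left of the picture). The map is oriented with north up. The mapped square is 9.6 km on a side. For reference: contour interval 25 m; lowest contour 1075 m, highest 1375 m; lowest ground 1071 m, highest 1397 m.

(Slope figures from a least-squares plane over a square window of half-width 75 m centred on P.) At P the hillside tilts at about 6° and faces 188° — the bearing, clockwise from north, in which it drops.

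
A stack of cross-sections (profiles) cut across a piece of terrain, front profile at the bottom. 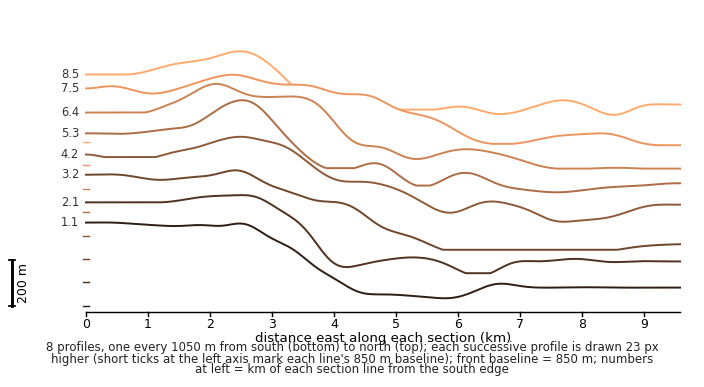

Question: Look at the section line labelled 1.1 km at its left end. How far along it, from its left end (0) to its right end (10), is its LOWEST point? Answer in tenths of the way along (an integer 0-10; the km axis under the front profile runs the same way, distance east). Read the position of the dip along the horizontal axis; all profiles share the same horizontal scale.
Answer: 6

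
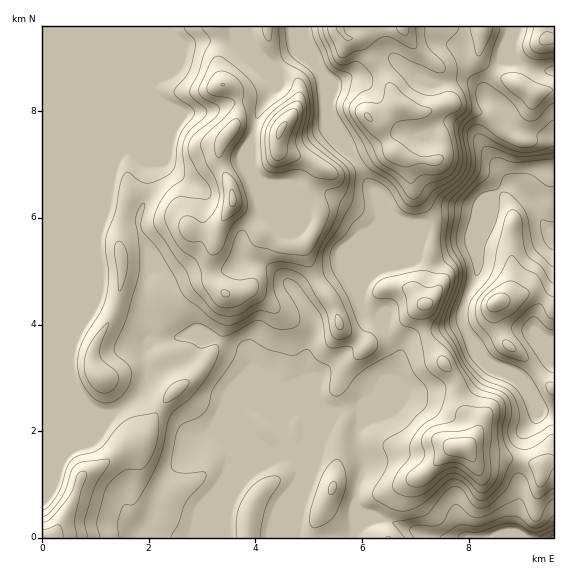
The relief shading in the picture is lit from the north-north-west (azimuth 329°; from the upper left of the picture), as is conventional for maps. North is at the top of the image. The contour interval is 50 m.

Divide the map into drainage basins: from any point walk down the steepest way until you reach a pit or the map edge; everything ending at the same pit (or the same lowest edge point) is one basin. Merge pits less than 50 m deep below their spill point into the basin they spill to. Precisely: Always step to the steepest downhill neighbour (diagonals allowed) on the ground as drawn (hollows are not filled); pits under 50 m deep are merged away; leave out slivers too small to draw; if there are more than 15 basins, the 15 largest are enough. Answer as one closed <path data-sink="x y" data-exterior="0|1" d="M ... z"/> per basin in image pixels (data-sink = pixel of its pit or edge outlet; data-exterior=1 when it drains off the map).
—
<path data-sink="553 537" data-exterior="1" d="M553 26l-511 1 1 511 511-1 0-74-7-1-7 5-11-5-21-4-31 1-12-11 10-12 3-9-16-20-7-28-29-43-3-12 0-17 3-3-5-4-3-11 7-10 5-20 3-36-6-14-14-20-4-25-4-5 31 2 5-5 1-16-9-11-6-12-8-5 9-1 20-8 5 0 7 4 27 8 17 18 15 6 12-31 2-13 21-6z"/><path data-sink="553 232" data-exterior="1" d="M553 90l-20 5-2 13-12 31-15-6-17-18-27-8-7-4-5 0-20 8-8 0 7 6 6 12 8 8 1 15-6 9-31-2 4 5 4 25 14 20 6 14-3 36-5 20-7 10 3 11 5 4-3 3 0 17 3 12 29 43 7 28 16 20-3 9-10 12 12 11 31-1 21 4 11 5 7-5 7-1 0-72-30-32-21-17-8-19 0-18 32-10 6 0 12 6 9 9z"/><path data-sink="553 340" data-exterior="1" d="M533 293l-6 0-31 9-1 19 8 19 21 17 29 32 1-80-9-10z"/>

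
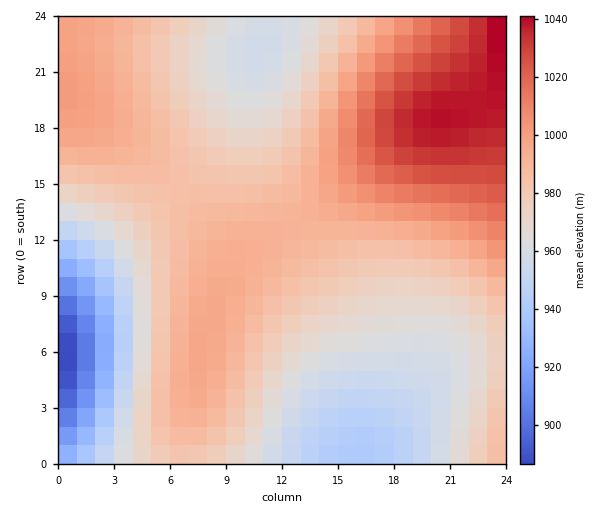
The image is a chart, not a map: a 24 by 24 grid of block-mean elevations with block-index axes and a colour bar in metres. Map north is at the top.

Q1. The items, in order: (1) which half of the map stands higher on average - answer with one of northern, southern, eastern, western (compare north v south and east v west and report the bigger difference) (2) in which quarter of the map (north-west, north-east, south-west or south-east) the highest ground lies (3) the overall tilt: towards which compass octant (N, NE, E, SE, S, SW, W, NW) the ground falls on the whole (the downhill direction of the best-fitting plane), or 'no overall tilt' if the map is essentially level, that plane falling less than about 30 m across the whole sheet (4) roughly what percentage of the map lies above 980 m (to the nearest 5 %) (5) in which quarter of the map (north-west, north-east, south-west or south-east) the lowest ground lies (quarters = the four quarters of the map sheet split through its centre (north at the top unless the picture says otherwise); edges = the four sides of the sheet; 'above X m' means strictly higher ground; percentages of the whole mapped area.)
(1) Taken as a whole, the northern half is higher than the southern.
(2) The highest ground is in the north-east quarter.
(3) On the whole the ground falls towards the south-west.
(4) About 55 % of the map lies above 980 m.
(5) The lowest ground is in the south-west quarter.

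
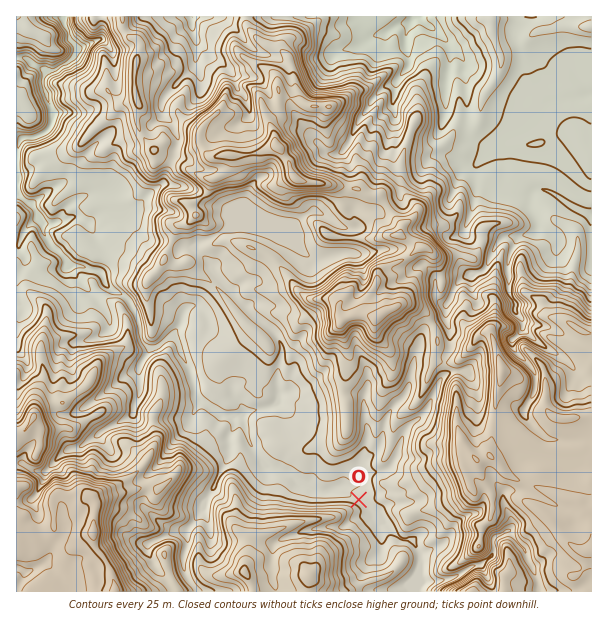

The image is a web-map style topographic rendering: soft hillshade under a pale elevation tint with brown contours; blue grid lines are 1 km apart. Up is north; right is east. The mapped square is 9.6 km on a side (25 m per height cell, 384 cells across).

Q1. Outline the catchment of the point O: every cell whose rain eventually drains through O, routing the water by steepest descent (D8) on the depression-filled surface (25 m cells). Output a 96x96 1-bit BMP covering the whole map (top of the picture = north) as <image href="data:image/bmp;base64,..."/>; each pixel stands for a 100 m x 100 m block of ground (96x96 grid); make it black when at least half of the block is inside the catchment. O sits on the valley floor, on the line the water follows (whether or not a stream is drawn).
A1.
<image width="96" height="96" href="data:image/bmp;base64,Qk2+BAAAAAAAAD4AAAAoAAAAYAAAAGAAAAABAAEAAAAAAIAEAAATCwAAEwsAAAIAAAAAAAAA////AAAAAAAAAAAAAf////////8AAAAAAf////////8AAAAAAf////////8AAAAAA/////////8AAAAAA/////////8AAAAAAf////////8AAAAAAf////////8AAAAAAf////////8AAAAAAf////////8AAAAAAH////////8AAAAAAA////////8AAAAAAAH///////8AAAAAAAAP//////8AAAAAAAAB//////8AAAAAAAAAf/////wAAAAAAAAAf/////AAAAAAAAAAAD///4AAAAAAAAAAAB///gAAAAAAAAAAAA//8AAAAAAAAAAAAAf/wAAAAAAAAAAAAAP/gAAAAAAAAAAAAAAfAAAAAAAAAAAAAAACAAAAAAAAAAAAAAAAAAAAAAAAAAAAAAAAAAAAAAAAAAAAAAAAAAAAAAAAAAAAAAAAAAAAAAAAAAAAAAAAAAAAAAAAAAAAAAAAAAAAAAAAAAAAAAAAAAAAAAAAAAAAAAAAAAAAAAAAAAAAAAAAAAAAAAAAAAAAAAAAAAAAAAAAAAAAAAAAAAAAAAAAAAAAAAAAAAAAAAAAAAAAAAAAAAAAAAAAAAAAAAAAAAAAAAAAAAAAAAAAAAAAAAAAAAAAAAAAAAAAAAAAAAAAAAAAAAAAAAAAAAAAAAAAAAAAAAAAAAAAAAAAAAAAAAAAAAAAAAAAAAAAAAAAAAAAAAAAAAAAAAAAAAAAAAAAAAAAAAAAAAAAAAAAAAAAAAAAAAAAAAAAAAAAAAAAAAAAAAAAAAAAAAAAAAAAAAAAAAAAAAAAAAAAAAAAAAAAAAAAAAAAAAAAAAAAAAAAAAAAAAAAAAAAAAAAAAAAAAAAAAAAAAAAAAAAAAAAAAAAAAAAAAAAAAAAAAAAAAAAAAAAAAAAAAAAAAAAAAAAAAAAAAAAAAAAAAAAAAAAAAAAAAAAAAAAAAAAAAAAAAAAAAAAAAAAAAAAAAAAAAAAAAAAAAAAAAAAAAAAAAAAAAAAAAAAAAAAAAAAAAAAAAAAAAAAAAAAAAAAAAAAAAAAAAAAAAAAAAAAAAAAAAAAAAAAAAAAAAAAAAAAAAAAAAAAAAAAAAAAAAAAAAAAAAAAAAAAAAAAAAAAAAAAAAAAAAAAAAAAAAAAAAAAAAAAAAAAAAAAAAAAAAAAAAAAAAAAAAAAAAAAAAAAAAAAAAAAAAAAAAAAAAAAAAAAAAAAAAAAAAAAAAAAAAAAAAAAAAAAAAAAAAAAAAAAAAAAAAAAAAAAAAAAAAAAAAAAAAAAAAAAAAAAAAAAAAAAAAAAAAAAAAAAAAAAAAAAAAAAAAAAAAAAAAAAAAAAAAAAAAAAAAAAAAAAAAAAAAAAAAAAAAAAAAAAAAAAAAAAAAAAAAAAAAAAAAAAAAAAAAAAAAAAAAAAAAAAAAAAAAAAAAAAAAAAAAAAAAAAAAAAAAAAAAAAAAAAAAAAAAAAAAAAAAAAAAAAAAAAAAAAAAAAAAAAAAAAAAAAAAAAAAAAAAAAAAAAAAAAAAAAAAAAAAAAAAAAAAAAAAAAAAAAAAA="/>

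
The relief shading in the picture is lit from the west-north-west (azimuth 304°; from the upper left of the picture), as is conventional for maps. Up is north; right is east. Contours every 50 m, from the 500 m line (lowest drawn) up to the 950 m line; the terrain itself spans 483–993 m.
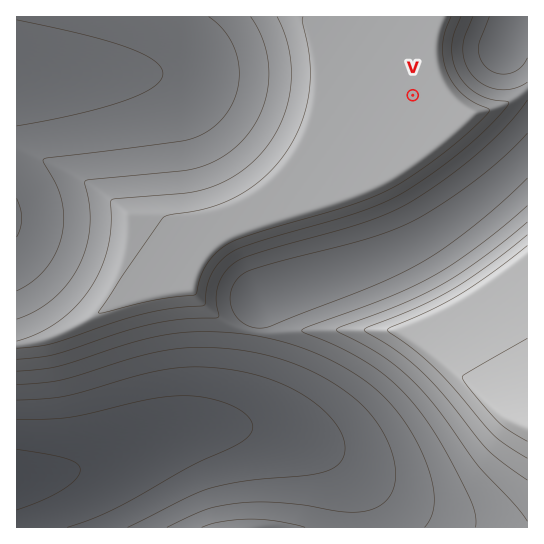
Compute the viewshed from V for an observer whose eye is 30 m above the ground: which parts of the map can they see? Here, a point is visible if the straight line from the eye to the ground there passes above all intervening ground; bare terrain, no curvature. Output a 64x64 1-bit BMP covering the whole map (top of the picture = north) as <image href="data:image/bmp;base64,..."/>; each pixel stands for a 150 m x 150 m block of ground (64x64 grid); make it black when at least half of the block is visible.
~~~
<image width="64" height="64" href="data:image/bmp;base64,Qk0+AgAAAAAAAD4AAAAoAAAAQAAAAEAAAAABAAEAAAAAAAACAAATCwAAEwsAAAIAAAAAAAAA////AAAAAAAAAAAAAAAAAAAAAAAAAAAAAAAAAAAAAAAAAAAAAAAAAAAAAAAAAAAAAAAAAAAAAAAAAAAAAAAAAAAAAAAAAAAAAAAAAAAAAAAAAAAAAAAAAAAAAAAAAAAAAAAAAAAAAAAAAAAAAAAAAAAAAAAAAAADAAAAAAAAAA8AAAAAAAAAHwAAAAAAAAA/AAAAAAAAAH8AAAAAAAAA/wAAAAAAAAH/AAAAAAAAA/8AAAAAAAAH/wAAAAAAAB//AAAAAAAAP/8AAAAAAAD//wAAAAAAB///AAAAAAAB//8AEAAAAAA//wAeAAAAAA//AA/gAAAAA/8AB/4AAAAA/wAH/gAAAAB/AAf+AAAAAD8AA/8AAAAADwAD/4AAAAAHAAP/wAAAAAEAA//gAAAAAAAD//wAAAAAAAP//4AAAAAAA///8AAAAAAH///+AAAAAB8AD//AAAAAAAAD//gAAAAAAAD//gAAAAAAAH//AAAAAAAAP//AAAAAAAA//+AAAAAAAB//8AAAAAAAD//8AAAAAAAP//4AAAAAAAf//wAAAAAAB///gAAAAAAH//+AAAAAAAf//gAAAAAAB//8AAAAAAAH//wAAAAAAAf/+AAAAAAAB//4AAAAAAAH//gAAAAAAAf/+AAAAAAAB//4AAAAAAAH//gAAAAAAA//+AAAAAAAD//8AA=="/>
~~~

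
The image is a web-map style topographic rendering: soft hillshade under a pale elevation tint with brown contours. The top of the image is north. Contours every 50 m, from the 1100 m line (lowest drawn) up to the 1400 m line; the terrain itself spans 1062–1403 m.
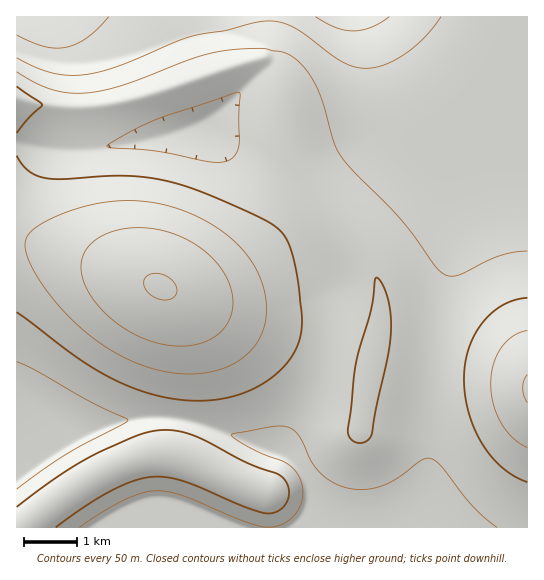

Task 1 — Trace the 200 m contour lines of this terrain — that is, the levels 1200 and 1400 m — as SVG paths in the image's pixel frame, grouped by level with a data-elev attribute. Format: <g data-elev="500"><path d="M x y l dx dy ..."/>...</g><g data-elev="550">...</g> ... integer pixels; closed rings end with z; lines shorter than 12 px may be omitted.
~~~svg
<g data-elev="1200"><path d="M79 527l24-16 22-11 17-7 15-2 12 1 14 4 52 22 23 8 13 1 12-3 11-9 7-12 2-14-5-14-5-6-7-6-32-13-16-9-7-6 3-2 45-7 10 1 8 6 5 8 10 21 10 13 12 8 15 5 16 1 16-3 16-7 25-19 5-2 6 1 9 8 32 41 23 19"/><path d="M17 362l20 9 56 32 32 15 3 3-61 33-50 35"/><path d="M527 251l-14 1-15 4-41 20-8 0-8-4-40-53-47-47-12-14-8-15-11-41-9-20-14-19-7-6-8-4-24-5-26 1-20 3-25 7-68 26-20 6-17 2-18 0-16-4-16-6-18-11"/><path d="M211 162l-52-10-48-4-4-2 24-15 26-12 77-26 5-1 0 49-2 10-3 6-6 4-7 1z"/></g><g data-elev="1400"><path d="M160 299l7 1 7-3 3-4-1-7-5-7-6-4-8-2-7 1-6 5 1 8 5 7z"/></g>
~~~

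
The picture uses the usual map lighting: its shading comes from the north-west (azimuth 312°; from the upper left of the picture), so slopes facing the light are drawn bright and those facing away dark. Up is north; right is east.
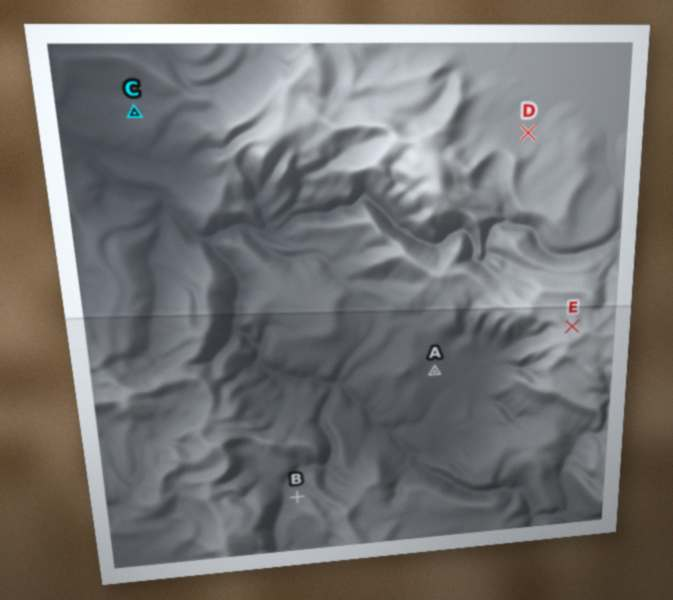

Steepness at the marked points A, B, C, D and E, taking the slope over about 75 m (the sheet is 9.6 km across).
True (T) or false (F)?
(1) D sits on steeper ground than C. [F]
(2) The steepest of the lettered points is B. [T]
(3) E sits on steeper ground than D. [T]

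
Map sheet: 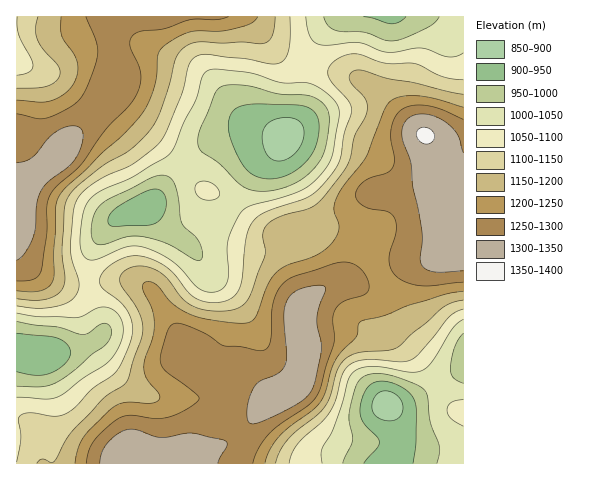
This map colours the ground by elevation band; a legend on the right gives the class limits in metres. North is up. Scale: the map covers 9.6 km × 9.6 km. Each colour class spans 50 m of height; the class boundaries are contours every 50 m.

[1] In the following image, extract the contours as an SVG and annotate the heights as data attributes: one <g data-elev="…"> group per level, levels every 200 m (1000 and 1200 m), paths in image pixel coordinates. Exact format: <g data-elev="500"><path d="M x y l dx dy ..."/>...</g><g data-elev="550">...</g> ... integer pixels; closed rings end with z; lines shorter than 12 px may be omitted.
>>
<g data-elev="1000"><path d="M343 463l9-22-3-25 7-30 3-5 4-4 14-4 12 2 15 4 15 7 6 5 3 7 2 25 9 24-2 16"/><path d="M463 383l-9-5-3-3-1-6 5-22 8-14"/><path d="M17 321l18 4 24 2 24 8 6-2 11-8 5-2 5 3 2 6-2 7-5 6-46 36-16 6-26-1"/><path d="M197 261l-30-17-24-7-14-1-24 8-8 0-4-3-2-7 1-12 3-9 4-7 7-6 42-21 11-4 9 1 5 5 3 8 6 34 14 15 5 8 1 11-1 3z"/><path d="M253 191l-14-7-18-19-18-12-4-6-1-7 1-9 18-41 8-5 19 0 35 9 29 1 12 6 8 9 1 12-4 26-7 16-12 12-15 9-20 6z"/><path d="M439 17l-5 6-8 5-22 10-13 3-7-1-20-8-29-2-7-4-4-9"/></g><g data-elev="1200"><path d="M265 463l5-14 9-12 11-11 23-16 8-9 5-10 8-28 7-11 15-15 4-15 4-2 20-4 23-10 35-11 21-4"/><path d="M17 291l23 0 7-3 5-5 2-9 0-19 2-47 2-11 8-10 57-52 20-23 6-11 5-14 3-12 1-19 4-8 11-8 14-7 9-2 22 0 13-2 19-5 8-7"/><path d="M463 107l-26-8-19-3-18 1-10 5-6 9-18 46-22 29-8 13-2 11 5 18-4 10-6 8-10 7-10 5-22 7-11 8-9 13-11 29-5 6-7 2-12 0-24-4-14-3-20-11-19-21-7-3-4 2-1 7 9 19 2 16-2 14-8 22 0 9 3 9 11 13 2 6-2 3-5 2-27-1-7 2-7 4-29 30-5 11-3 14"/><path d="M61 17l1 19 12 18 3 9 1 10-3 9-9 11-14 8-11 1-24-2"/></g>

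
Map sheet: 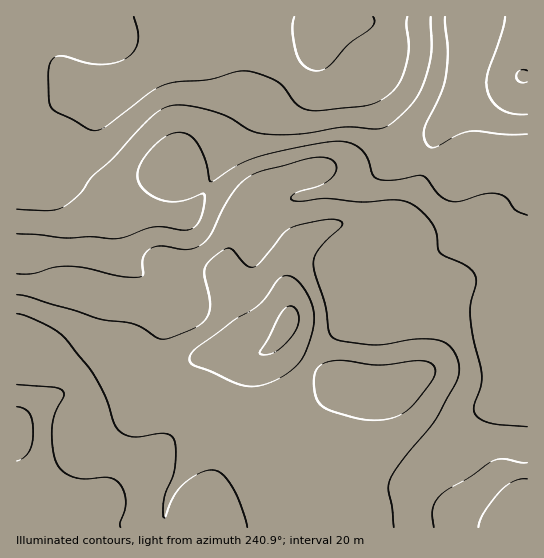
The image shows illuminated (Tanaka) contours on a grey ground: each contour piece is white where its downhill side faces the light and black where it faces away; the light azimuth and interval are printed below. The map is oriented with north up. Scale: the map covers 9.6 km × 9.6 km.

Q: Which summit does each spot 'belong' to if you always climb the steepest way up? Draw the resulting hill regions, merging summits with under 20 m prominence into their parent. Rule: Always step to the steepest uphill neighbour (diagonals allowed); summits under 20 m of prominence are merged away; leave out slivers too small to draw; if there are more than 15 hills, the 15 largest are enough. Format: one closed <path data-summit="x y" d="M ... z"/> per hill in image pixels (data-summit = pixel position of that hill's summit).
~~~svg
<path data-summit="17 431" d="M393 16l-377 1 1 511 300-1-1-6-64-64-8-14-7-7-8-4-17-17-7-12-8-6-40 3-10-7-6-16 14-22 9-34 7-16-15-20-15-10-16-17-6-21-2-23-2-3 71 5 14-15 15-29 2 6 9 9 36 24 4 0 23-12 60-12 12-4 16-10 12-12 3-14-20-52-30-12-11-1 28-30 33-18z"/><path data-summit="287 323" d="M391 143l1 11-3 7-20 18-20 8-60 12-23 12-12-4-28-20-9-9-2-6-15 29-14 15-69-4 2 25 6 21 16 17 15 10 15 20-7 16-9 34-12 19-2 7 6 12 6 6 17 1 27-3 8 6 7 12 17 17 8 4 7 7 8 14 64 64 2 7 151 0 7-19 20-26-54 21-11-7-10-10-4-6 0-7 11-20 29-29 13-9 34-15 24-59 0-32-7-1-20 7-11-8-13-5-42-6-17-5-2-2 0-11 3-12 6-10 16-6 33-26 29-8 24-20 1-39-29 1-36 13-9 0-48-15-5-2z"/><path data-summit="523 77" d="M527 16l-133 0-2 18-33 18-28 30 16 2 23 9 3 4 20 50 13 10 48 15 9 0 36-13 28-2z"/>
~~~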